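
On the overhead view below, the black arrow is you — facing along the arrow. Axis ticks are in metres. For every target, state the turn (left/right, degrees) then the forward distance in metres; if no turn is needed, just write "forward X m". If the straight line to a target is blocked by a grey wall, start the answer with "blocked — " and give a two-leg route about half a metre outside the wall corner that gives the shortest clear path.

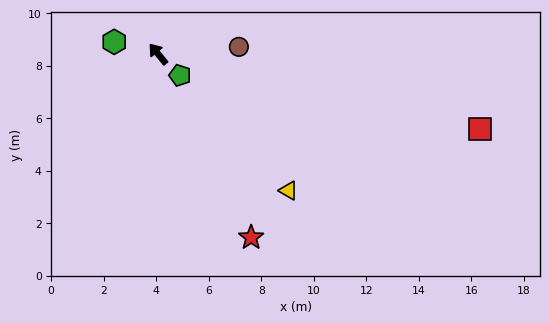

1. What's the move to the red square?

turn right 142°, forward 12.6 m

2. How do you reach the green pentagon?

turn right 174°, forward 1.2 m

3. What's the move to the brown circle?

turn right 124°, forward 3.1 m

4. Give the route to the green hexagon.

turn left 35°, forward 1.7 m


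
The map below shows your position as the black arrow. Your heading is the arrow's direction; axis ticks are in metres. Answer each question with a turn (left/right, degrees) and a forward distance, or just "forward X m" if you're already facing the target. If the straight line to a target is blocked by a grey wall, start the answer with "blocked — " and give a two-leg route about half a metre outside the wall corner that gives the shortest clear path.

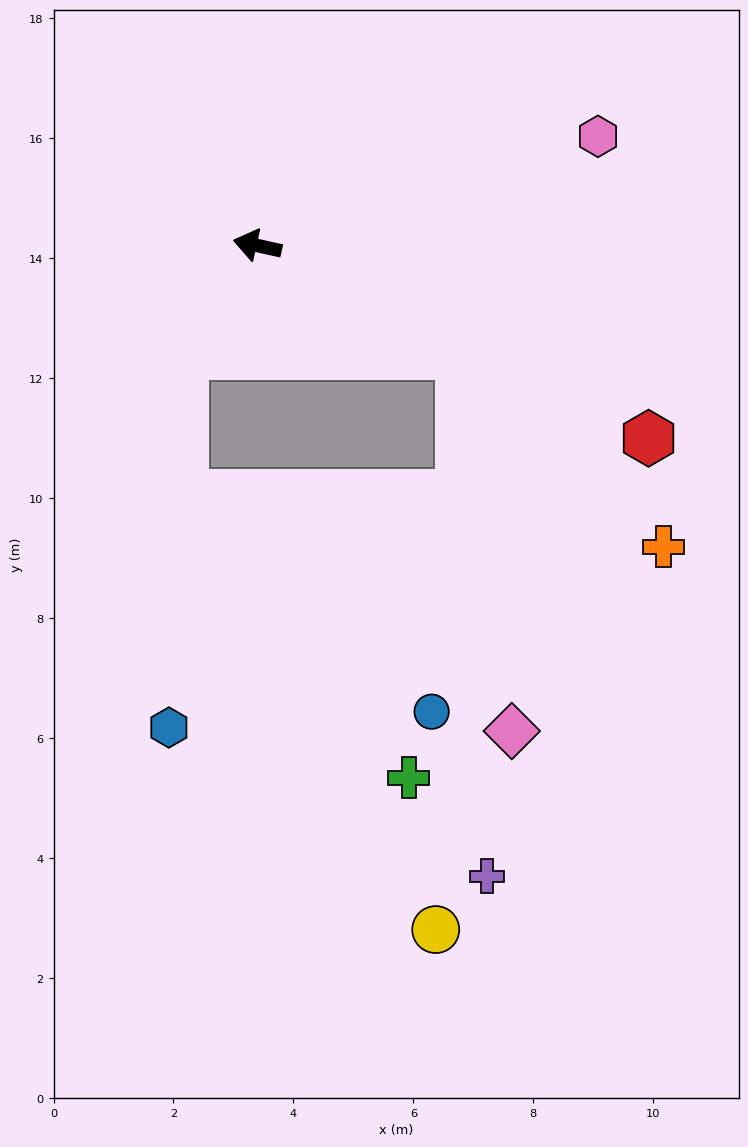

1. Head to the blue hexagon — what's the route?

blocked — turn left 68°, forward 2.2 m, then turn left 32°, forward 6.2 m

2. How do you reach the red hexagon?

turn left 166°, forward 7.3 m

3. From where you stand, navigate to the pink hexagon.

turn right 150°, forward 6.0 m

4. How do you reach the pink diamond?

blocked — turn left 164°, forward 3.8 m, then turn right 54°, forward 6.3 m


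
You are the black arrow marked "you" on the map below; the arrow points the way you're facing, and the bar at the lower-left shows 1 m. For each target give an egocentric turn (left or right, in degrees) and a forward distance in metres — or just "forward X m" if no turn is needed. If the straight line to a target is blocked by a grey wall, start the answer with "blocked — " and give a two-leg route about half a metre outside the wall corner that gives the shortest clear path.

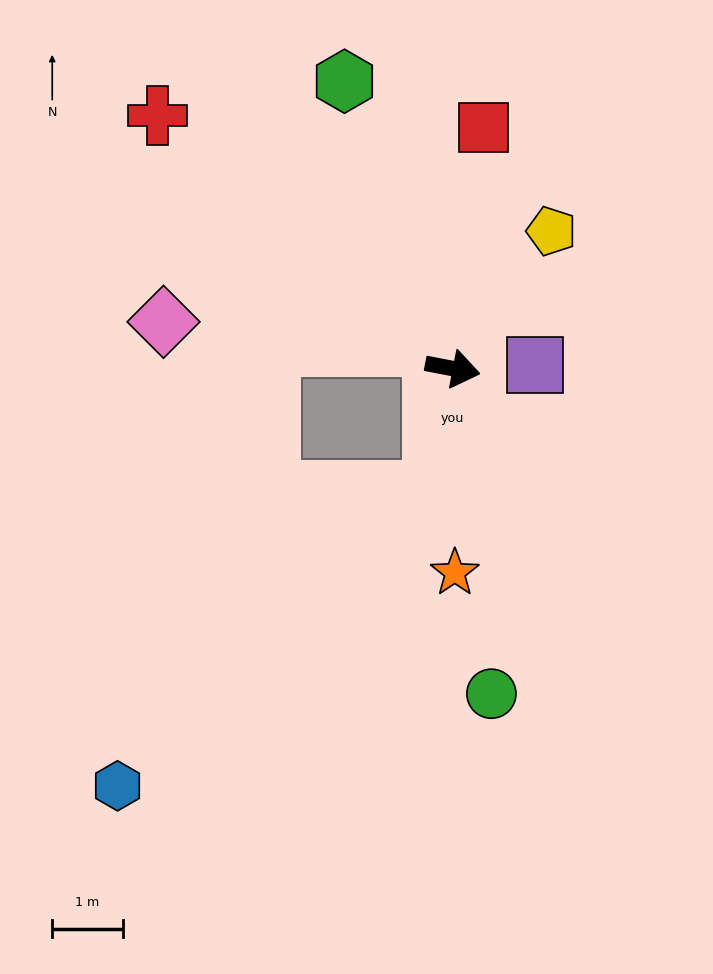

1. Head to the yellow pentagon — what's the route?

turn left 65°, forward 2.4 m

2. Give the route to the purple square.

turn left 13°, forward 1.2 m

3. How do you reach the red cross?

turn left 150°, forward 5.5 m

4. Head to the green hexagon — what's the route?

turn left 122°, forward 4.4 m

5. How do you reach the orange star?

turn right 79°, forward 2.9 m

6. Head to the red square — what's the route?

turn left 94°, forward 3.5 m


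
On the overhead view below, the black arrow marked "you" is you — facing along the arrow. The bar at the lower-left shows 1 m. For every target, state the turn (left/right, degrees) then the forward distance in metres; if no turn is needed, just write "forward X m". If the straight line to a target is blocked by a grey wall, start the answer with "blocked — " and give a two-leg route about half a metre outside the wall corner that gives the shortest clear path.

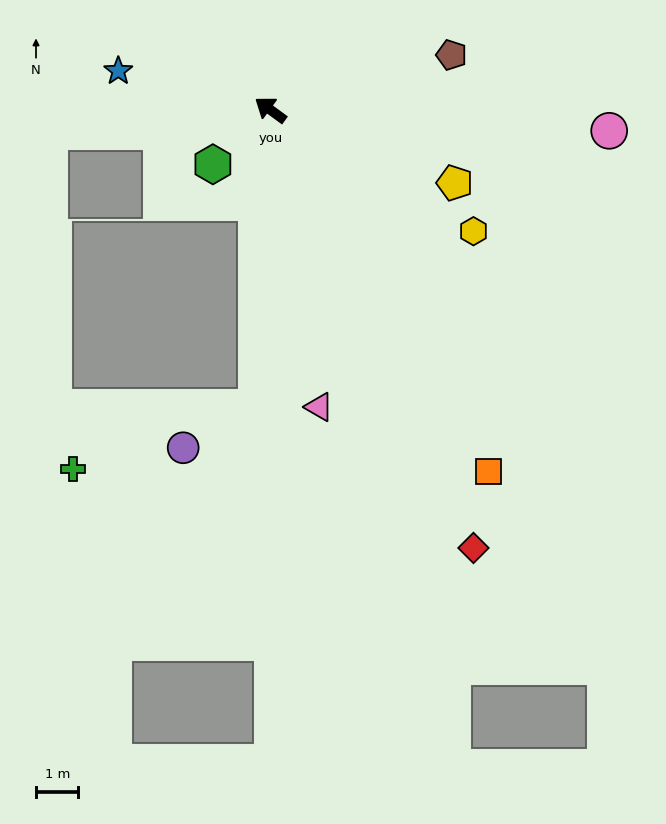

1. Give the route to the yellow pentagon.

turn right 165°, forward 4.7 m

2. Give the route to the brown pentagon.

turn right 127°, forward 4.5 m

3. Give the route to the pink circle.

turn right 147°, forward 8.0 m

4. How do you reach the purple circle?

blocked — turn left 123°, forward 7.0 m, then turn right 58°, forward 2.0 m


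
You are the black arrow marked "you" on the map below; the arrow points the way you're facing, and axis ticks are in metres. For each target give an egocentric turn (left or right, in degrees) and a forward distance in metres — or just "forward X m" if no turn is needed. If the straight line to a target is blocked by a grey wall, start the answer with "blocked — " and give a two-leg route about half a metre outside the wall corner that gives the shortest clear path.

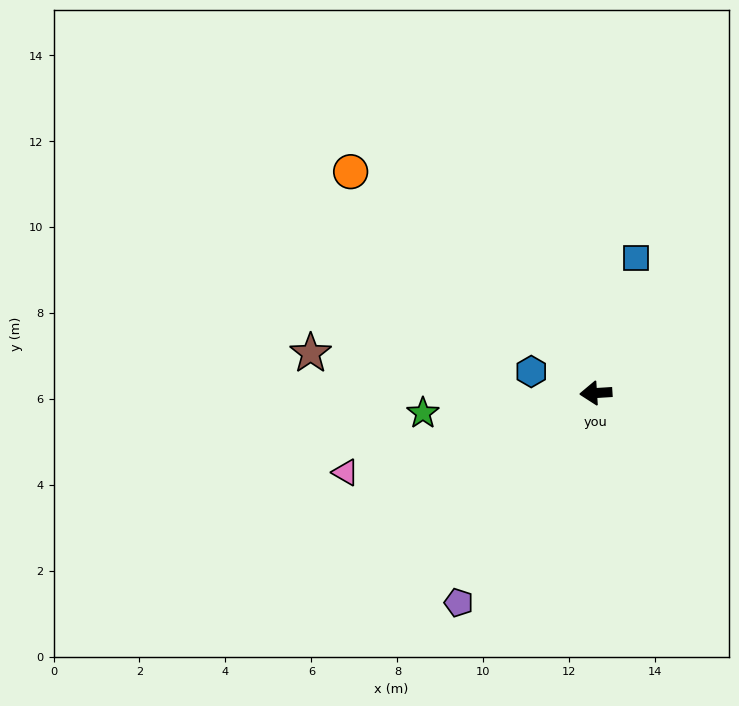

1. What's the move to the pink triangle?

turn left 14°, forward 6.1 m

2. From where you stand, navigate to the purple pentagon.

turn left 53°, forward 5.8 m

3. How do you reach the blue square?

turn right 110°, forward 3.3 m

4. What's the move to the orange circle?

turn right 46°, forward 7.7 m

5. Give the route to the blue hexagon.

turn right 22°, forward 1.6 m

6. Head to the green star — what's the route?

turn left 3°, forward 4.1 m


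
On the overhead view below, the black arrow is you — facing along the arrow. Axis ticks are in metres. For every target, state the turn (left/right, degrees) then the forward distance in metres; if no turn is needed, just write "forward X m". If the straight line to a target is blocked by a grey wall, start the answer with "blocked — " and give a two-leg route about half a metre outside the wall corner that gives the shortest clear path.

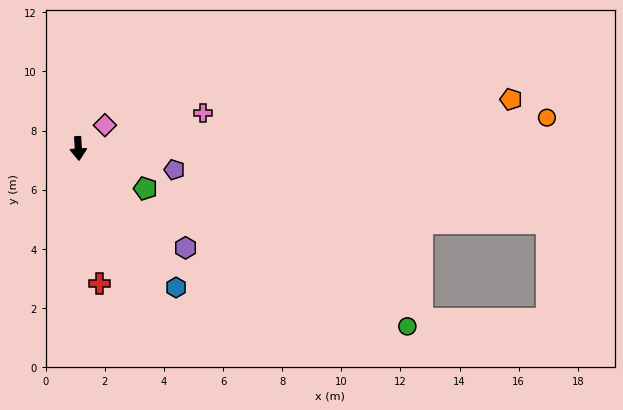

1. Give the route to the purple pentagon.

turn left 74°, forward 3.3 m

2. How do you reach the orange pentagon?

turn left 93°, forward 14.7 m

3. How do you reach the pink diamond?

turn left 128°, forward 1.2 m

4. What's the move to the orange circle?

turn left 90°, forward 15.9 m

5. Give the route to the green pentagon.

turn left 56°, forward 2.6 m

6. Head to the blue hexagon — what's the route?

turn left 32°, forward 5.7 m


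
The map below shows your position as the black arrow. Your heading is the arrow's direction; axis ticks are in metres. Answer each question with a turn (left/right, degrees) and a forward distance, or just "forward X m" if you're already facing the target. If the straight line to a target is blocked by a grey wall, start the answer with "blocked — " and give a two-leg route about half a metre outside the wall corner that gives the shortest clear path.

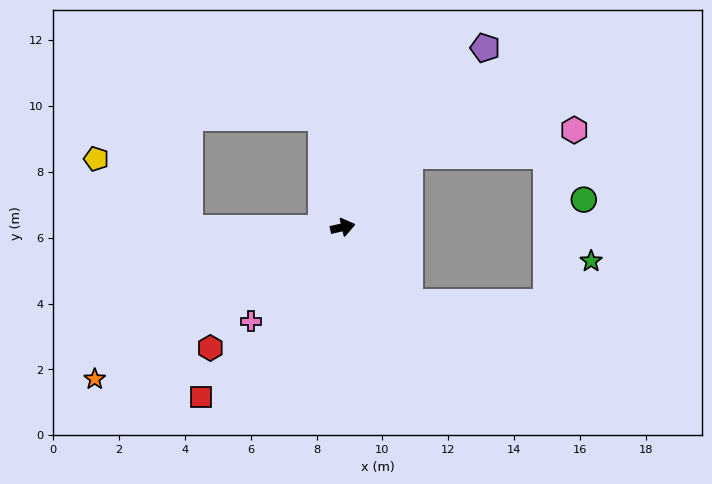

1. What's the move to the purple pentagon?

turn left 39°, forward 7.0 m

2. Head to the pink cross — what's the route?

turn right 147°, forward 4.0 m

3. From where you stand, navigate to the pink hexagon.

blocked — turn left 34°, forward 3.0 m, then turn right 38°, forward 5.1 m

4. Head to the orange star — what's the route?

turn right 161°, forward 8.8 m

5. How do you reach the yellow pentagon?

blocked — turn left 167°, forward 4.7 m, then turn right 37°, forward 3.5 m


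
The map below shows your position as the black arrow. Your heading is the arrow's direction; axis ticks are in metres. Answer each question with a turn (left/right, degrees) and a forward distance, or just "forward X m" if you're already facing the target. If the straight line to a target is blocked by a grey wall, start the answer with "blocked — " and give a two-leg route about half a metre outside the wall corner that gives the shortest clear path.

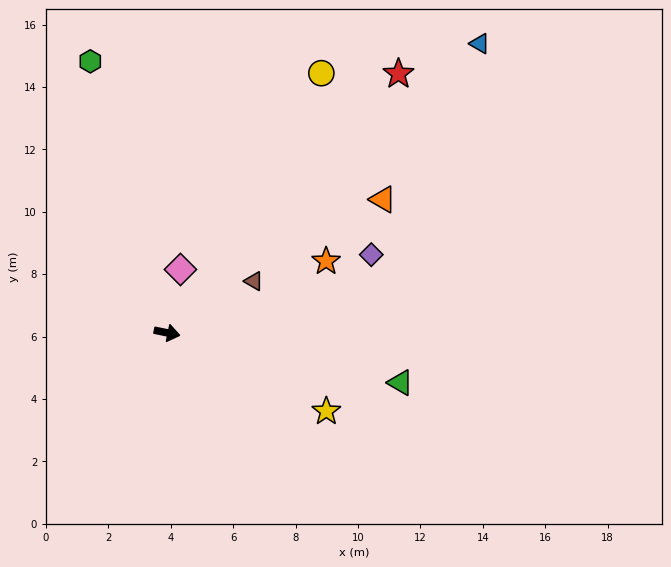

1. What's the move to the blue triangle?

turn left 54°, forward 13.7 m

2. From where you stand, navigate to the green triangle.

forward 7.6 m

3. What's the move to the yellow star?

turn right 15°, forward 5.7 m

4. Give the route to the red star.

turn left 60°, forward 11.1 m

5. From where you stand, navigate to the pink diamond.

turn left 90°, forward 2.1 m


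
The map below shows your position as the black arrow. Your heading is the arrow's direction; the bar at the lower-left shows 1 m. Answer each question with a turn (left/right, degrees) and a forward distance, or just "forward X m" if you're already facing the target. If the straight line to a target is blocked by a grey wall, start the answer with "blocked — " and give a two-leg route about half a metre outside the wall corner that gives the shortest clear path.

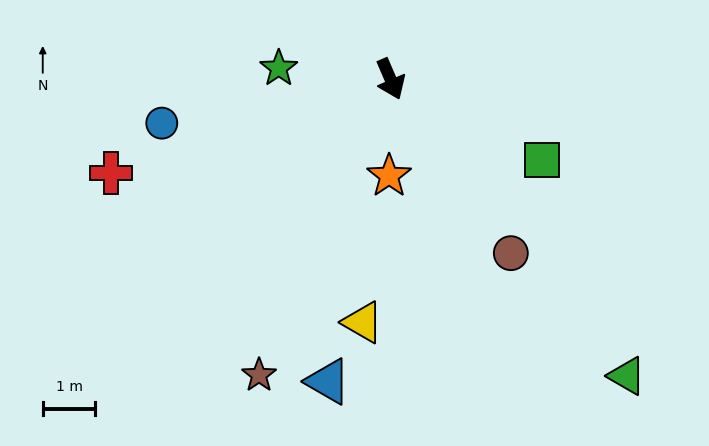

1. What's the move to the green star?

turn right 119°, forward 2.1 m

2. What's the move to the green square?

turn left 39°, forward 3.3 m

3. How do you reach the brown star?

turn right 47°, forward 6.2 m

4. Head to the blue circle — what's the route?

turn right 102°, forward 4.4 m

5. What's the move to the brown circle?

turn left 11°, forward 4.0 m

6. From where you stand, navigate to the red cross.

turn right 95°, forward 5.6 m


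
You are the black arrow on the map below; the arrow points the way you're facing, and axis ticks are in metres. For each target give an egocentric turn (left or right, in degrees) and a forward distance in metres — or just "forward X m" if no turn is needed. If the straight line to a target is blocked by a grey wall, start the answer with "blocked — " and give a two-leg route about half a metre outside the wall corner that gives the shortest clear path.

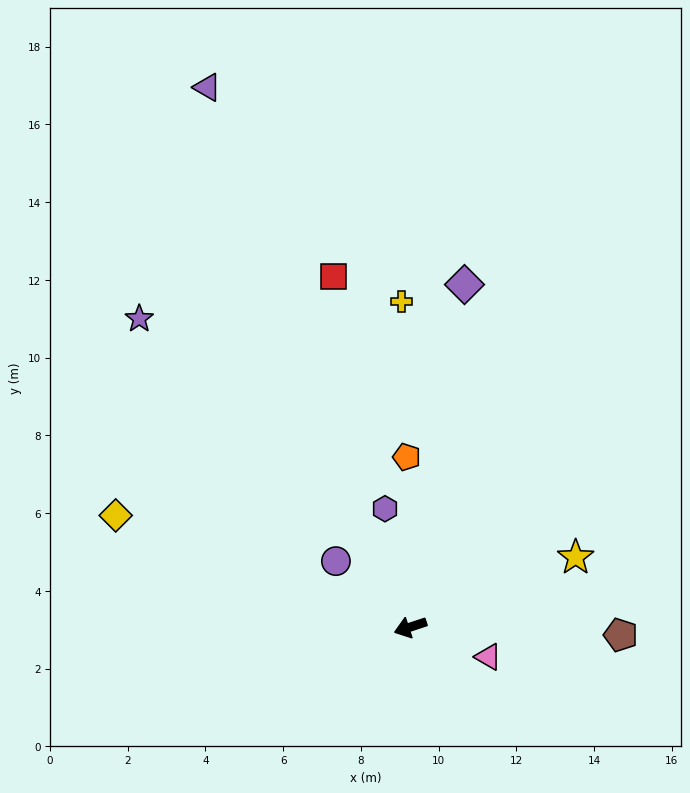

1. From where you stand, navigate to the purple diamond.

turn right 117°, forward 8.9 m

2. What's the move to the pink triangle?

turn left 141°, forward 2.1 m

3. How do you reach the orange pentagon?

turn right 107°, forward 4.4 m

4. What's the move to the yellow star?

turn right 175°, forward 4.6 m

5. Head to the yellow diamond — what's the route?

turn right 39°, forward 8.1 m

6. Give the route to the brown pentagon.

turn left 160°, forward 5.4 m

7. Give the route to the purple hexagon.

turn right 96°, forward 3.1 m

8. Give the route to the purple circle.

turn right 60°, forward 2.6 m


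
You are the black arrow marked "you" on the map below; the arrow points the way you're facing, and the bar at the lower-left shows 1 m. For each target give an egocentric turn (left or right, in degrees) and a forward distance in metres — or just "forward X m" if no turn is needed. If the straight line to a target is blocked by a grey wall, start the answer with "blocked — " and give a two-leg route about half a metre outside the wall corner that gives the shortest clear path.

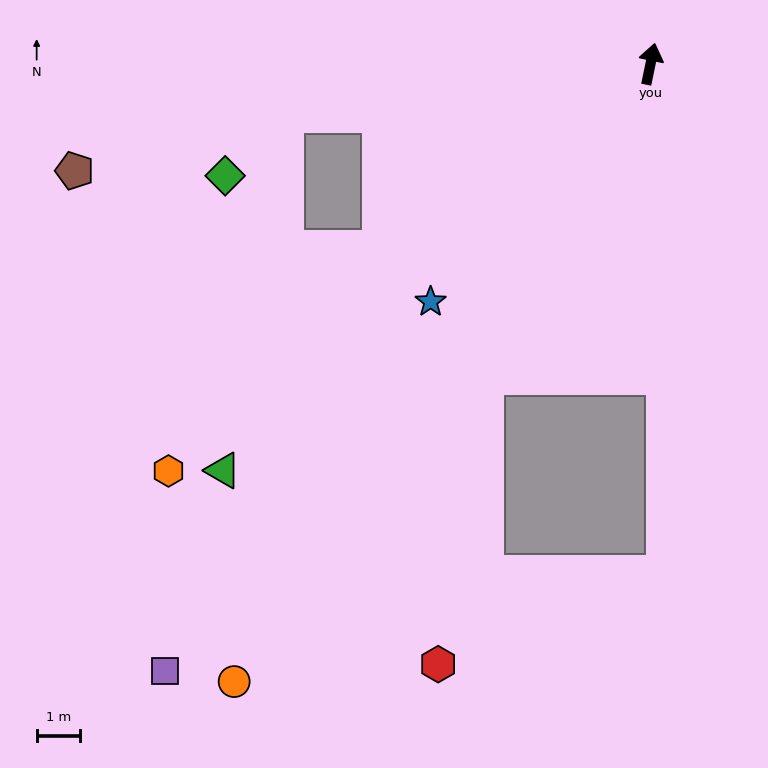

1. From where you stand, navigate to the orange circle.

turn left 158°, forward 17.0 m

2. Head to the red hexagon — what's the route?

blocked — turn left 164°, forward 8.1 m, then turn left 18°, forward 6.7 m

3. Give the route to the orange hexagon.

turn left 142°, forward 14.4 m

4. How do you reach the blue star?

turn left 149°, forward 7.4 m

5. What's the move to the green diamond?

blocked — turn left 110°, forward 8.4 m, then turn left 37°, forward 2.0 m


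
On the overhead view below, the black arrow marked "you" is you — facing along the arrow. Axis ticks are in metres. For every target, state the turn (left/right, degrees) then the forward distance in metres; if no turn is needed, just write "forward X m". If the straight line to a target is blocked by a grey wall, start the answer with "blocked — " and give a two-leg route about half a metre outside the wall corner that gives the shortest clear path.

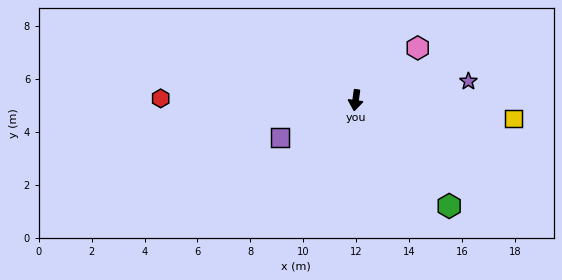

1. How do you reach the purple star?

turn left 107°, forward 4.3 m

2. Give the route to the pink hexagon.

turn left 138°, forward 3.1 m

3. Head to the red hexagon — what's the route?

turn right 83°, forward 7.4 m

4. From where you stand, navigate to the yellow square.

turn left 91°, forward 6.0 m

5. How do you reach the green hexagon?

turn left 49°, forward 5.3 m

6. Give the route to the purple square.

turn right 56°, forward 3.2 m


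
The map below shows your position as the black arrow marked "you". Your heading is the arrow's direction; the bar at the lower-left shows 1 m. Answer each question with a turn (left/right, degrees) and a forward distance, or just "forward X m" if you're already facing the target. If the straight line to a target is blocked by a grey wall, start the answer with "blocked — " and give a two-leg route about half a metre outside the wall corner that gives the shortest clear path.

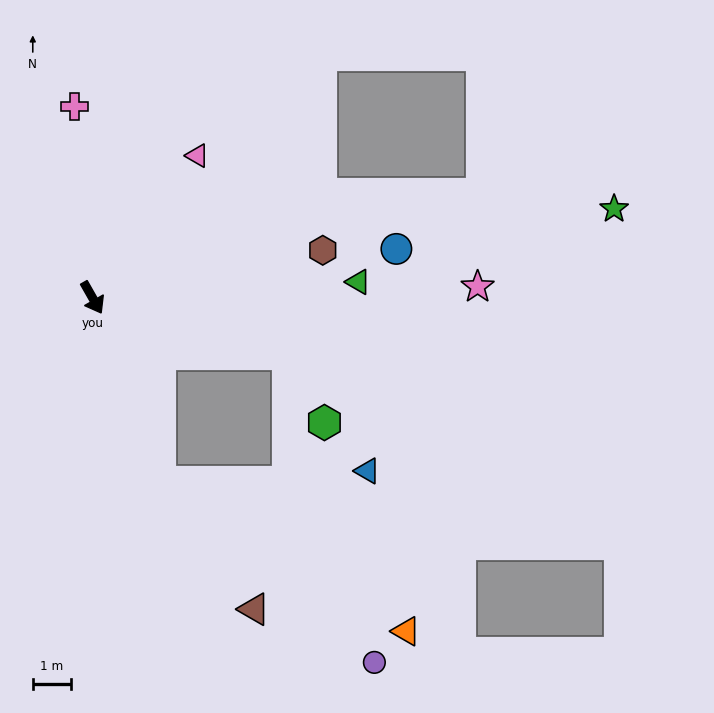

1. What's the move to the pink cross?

turn left 156°, forward 5.0 m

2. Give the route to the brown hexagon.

turn left 72°, forward 6.1 m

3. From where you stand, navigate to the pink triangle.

turn left 114°, forward 4.6 m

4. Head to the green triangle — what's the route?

turn left 64°, forward 6.9 m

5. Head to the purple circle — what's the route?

blocked — turn right 10°, forward 5.1 m, then turn left 30°, forward 7.2 m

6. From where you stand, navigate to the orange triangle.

blocked — turn right 10°, forward 5.1 m, then turn left 39°, forward 7.4 m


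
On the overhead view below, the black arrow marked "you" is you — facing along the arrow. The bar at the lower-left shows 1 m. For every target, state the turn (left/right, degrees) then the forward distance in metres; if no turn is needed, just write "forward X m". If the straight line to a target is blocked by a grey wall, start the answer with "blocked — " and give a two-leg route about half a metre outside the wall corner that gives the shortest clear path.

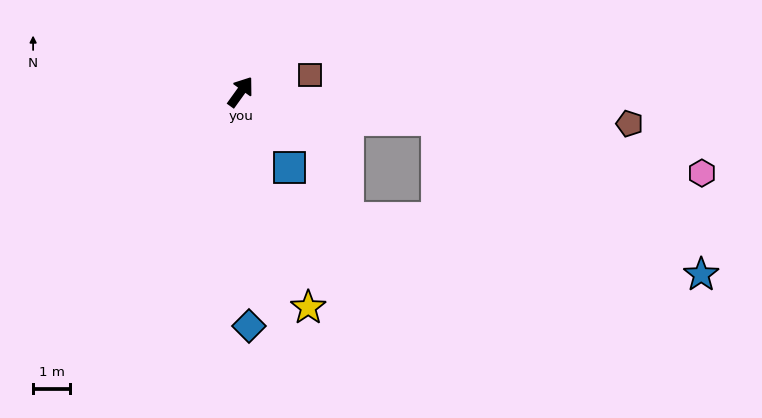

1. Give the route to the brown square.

turn right 41°, forward 1.9 m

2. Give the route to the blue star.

blocked — turn right 62°, forward 5.3 m, then turn right 23°, forward 8.2 m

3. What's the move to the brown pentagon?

turn right 59°, forward 10.5 m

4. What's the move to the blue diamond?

turn right 142°, forward 6.3 m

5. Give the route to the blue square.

turn right 111°, forward 2.4 m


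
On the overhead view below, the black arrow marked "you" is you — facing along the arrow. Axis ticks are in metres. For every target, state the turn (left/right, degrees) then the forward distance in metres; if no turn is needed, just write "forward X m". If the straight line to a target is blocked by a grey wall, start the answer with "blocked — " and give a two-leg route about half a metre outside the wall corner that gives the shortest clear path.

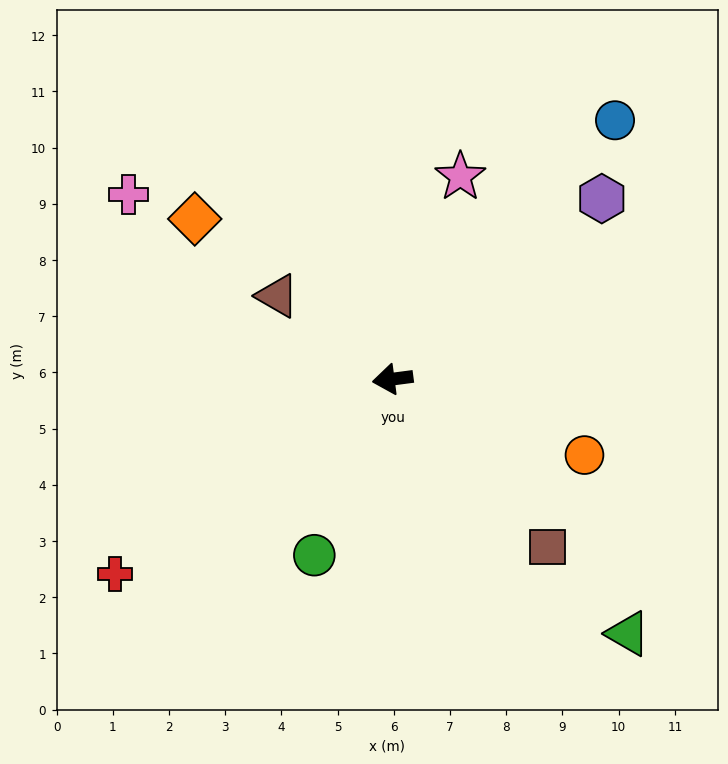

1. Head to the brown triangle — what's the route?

turn right 43°, forward 2.5 m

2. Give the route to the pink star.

turn right 116°, forward 3.8 m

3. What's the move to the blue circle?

turn right 138°, forward 6.1 m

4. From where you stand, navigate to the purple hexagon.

turn right 147°, forward 4.9 m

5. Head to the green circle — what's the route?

turn left 59°, forward 3.4 m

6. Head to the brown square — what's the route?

turn left 125°, forward 4.1 m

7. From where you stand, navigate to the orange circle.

turn left 151°, forward 3.7 m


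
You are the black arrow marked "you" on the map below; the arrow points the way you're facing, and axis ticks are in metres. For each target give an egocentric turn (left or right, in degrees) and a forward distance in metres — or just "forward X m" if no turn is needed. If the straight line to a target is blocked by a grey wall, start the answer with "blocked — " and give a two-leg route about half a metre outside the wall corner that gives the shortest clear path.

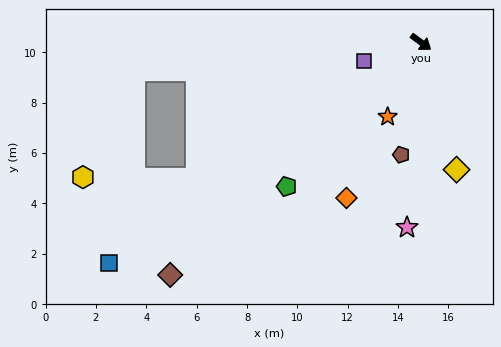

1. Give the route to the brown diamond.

turn right 101°, forward 13.6 m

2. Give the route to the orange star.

turn right 78°, forward 3.2 m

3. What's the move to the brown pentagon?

turn right 64°, forward 4.5 m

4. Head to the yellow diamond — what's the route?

turn right 38°, forward 5.2 m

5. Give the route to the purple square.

turn right 126°, forward 2.4 m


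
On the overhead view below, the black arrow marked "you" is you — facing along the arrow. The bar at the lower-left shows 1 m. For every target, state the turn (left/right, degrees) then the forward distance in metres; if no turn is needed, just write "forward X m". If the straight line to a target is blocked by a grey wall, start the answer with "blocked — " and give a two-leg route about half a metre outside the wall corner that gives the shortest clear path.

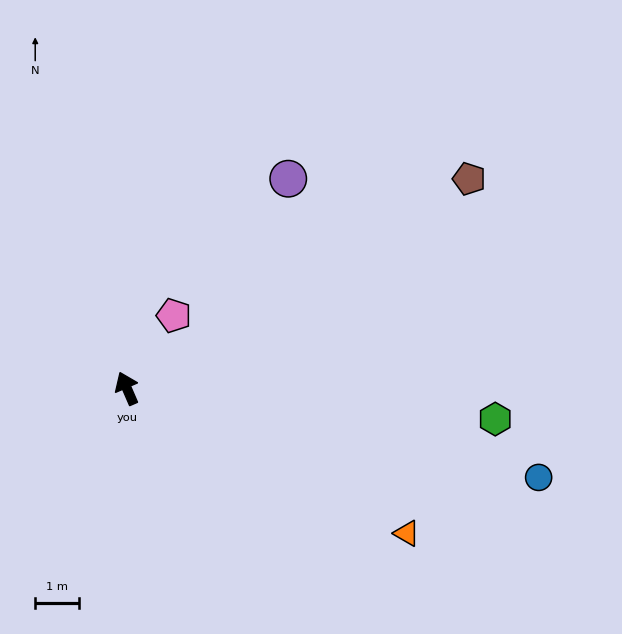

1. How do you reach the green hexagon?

turn right 118°, forward 8.5 m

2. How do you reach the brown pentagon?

turn right 82°, forward 9.2 m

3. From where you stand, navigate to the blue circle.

turn right 126°, forward 9.7 m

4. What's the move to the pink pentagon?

turn right 56°, forward 2.0 m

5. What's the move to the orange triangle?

turn right 141°, forward 7.3 m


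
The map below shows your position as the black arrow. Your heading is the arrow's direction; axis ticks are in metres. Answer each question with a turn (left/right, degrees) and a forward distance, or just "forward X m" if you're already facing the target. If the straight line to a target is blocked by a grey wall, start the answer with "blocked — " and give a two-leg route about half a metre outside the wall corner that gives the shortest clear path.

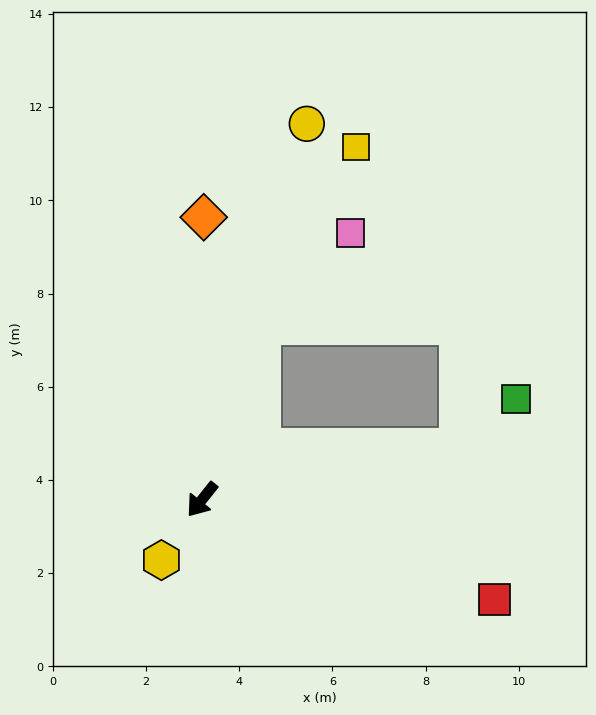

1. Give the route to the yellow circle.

turn right 157°, forward 8.4 m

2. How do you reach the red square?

turn left 110°, forward 6.6 m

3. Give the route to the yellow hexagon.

turn left 5°, forward 1.6 m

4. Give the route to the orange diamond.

turn right 142°, forward 6.1 m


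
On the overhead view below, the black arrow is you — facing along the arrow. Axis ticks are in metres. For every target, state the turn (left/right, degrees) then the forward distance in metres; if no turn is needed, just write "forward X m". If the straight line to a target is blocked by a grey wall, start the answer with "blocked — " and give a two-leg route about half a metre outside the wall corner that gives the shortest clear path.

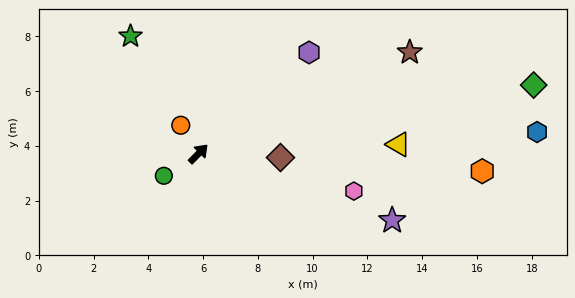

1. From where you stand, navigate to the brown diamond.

turn right 48°, forward 3.0 m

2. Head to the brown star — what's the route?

turn right 20°, forward 8.6 m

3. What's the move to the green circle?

turn left 167°, forward 1.5 m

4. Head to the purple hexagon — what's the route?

turn right 3°, forward 5.5 m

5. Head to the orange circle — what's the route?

turn left 77°, forward 1.2 m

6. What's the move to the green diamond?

turn right 34°, forward 12.5 m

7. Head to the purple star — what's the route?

turn right 64°, forward 7.5 m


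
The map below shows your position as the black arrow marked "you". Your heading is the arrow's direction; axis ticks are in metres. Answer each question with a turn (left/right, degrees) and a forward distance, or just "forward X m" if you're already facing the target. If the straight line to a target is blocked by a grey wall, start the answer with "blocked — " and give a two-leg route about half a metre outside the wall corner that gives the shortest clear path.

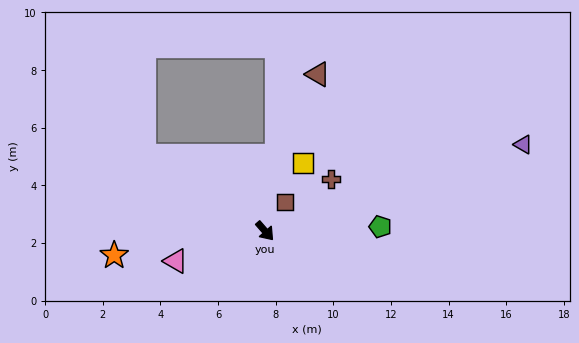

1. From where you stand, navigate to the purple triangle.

turn left 67°, forward 9.4 m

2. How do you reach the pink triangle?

turn right 113°, forward 3.3 m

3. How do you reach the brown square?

turn left 104°, forward 1.2 m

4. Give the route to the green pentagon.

turn left 51°, forward 4.0 m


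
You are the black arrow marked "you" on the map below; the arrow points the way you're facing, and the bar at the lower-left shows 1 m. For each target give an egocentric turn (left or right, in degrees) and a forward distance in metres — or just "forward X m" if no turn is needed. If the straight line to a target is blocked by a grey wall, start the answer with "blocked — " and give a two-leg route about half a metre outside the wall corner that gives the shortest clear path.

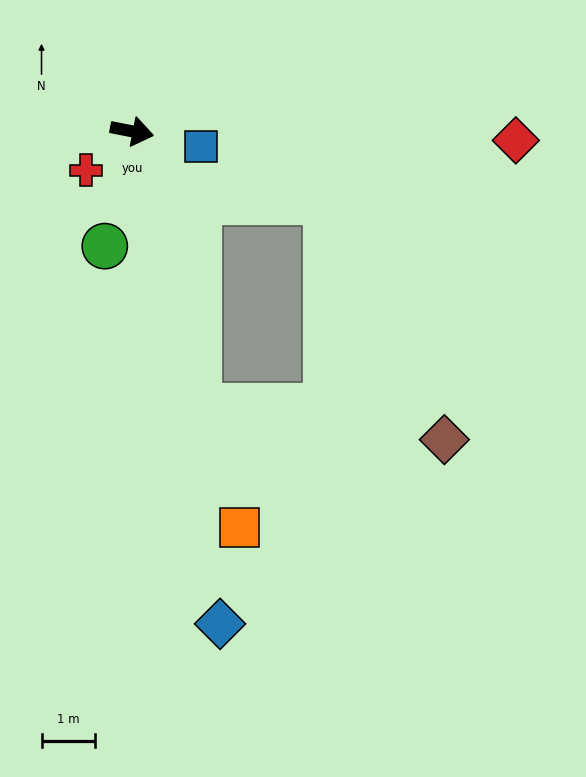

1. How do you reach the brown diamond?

blocked — turn right 65°, forward 5.3 m, then turn left 68°, forward 4.6 m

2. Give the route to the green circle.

turn right 92°, forward 2.2 m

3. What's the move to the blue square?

forward 1.3 m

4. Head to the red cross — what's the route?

turn right 129°, forward 1.1 m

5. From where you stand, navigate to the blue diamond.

turn right 69°, forward 9.3 m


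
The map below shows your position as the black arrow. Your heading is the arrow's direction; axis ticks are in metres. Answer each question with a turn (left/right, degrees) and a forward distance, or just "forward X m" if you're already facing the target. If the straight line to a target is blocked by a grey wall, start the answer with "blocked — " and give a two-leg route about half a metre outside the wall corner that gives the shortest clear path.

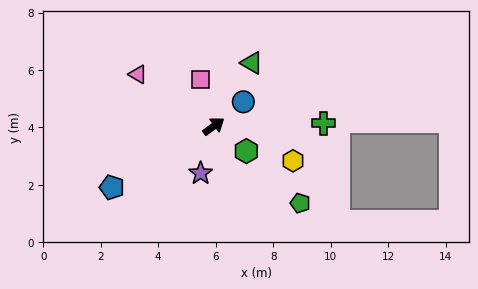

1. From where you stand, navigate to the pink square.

turn left 69°, forward 1.7 m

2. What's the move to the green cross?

turn right 35°, forward 3.8 m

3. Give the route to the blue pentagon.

turn left 175°, forward 4.1 m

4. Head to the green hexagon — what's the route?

turn right 74°, forward 1.4 m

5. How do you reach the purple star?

turn right 142°, forward 1.7 m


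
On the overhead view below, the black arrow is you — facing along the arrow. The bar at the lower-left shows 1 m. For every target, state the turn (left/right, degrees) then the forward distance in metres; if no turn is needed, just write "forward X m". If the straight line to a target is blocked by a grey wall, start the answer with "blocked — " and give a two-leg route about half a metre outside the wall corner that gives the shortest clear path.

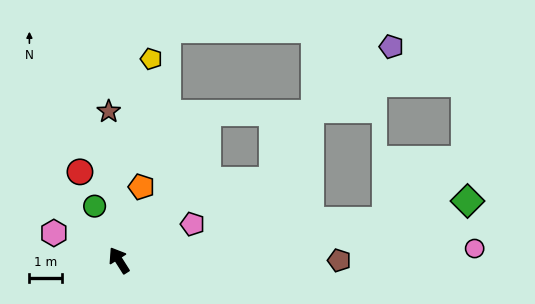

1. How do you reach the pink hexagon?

turn left 35°, forward 2.1 m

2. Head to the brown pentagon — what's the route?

turn right 122°, forward 6.7 m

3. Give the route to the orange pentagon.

turn right 49°, forward 2.3 m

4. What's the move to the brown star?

turn right 28°, forward 4.5 m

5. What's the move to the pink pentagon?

turn right 96°, forward 2.5 m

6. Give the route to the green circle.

turn right 8°, forward 1.8 m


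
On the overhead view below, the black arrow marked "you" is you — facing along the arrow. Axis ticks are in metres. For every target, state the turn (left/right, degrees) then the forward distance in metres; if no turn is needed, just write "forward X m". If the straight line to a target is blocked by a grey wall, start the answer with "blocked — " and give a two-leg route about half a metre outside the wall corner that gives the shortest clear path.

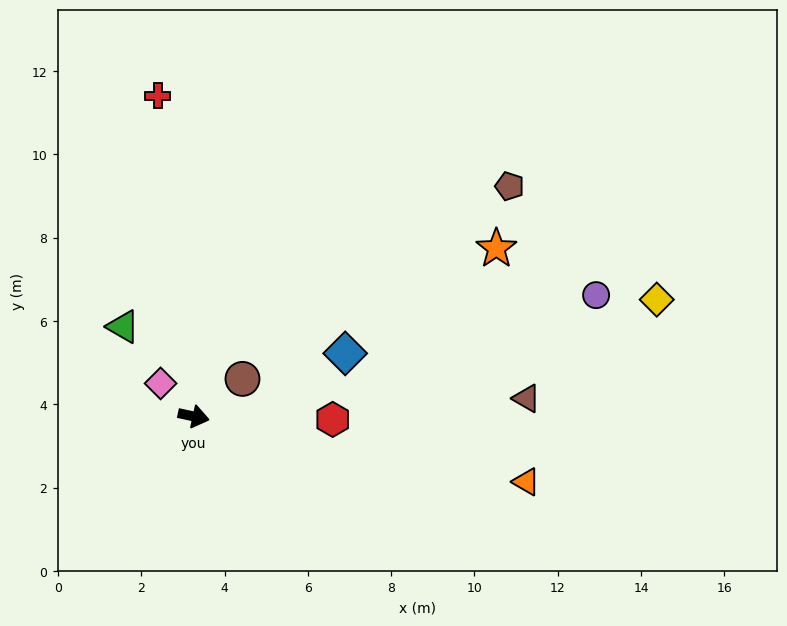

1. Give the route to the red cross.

turn left 109°, forward 7.7 m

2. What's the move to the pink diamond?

turn left 147°, forward 1.1 m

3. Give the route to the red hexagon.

turn left 11°, forward 3.3 m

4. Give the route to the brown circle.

turn left 50°, forward 1.5 m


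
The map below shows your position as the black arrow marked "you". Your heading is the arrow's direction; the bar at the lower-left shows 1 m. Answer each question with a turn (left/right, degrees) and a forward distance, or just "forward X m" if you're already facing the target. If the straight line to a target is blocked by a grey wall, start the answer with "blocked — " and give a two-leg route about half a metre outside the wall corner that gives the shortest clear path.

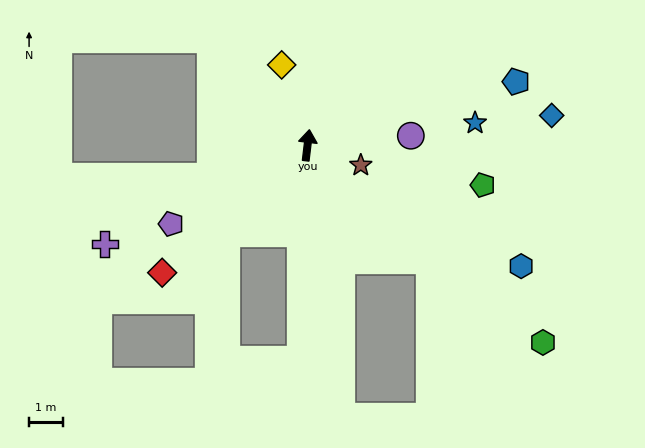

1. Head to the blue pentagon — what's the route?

turn right 66°, forward 6.5 m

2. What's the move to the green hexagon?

turn right 123°, forward 9.1 m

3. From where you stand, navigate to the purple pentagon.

turn left 127°, forward 4.7 m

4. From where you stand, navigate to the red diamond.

turn left 138°, forward 5.7 m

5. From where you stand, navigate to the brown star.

turn right 104°, forward 1.7 m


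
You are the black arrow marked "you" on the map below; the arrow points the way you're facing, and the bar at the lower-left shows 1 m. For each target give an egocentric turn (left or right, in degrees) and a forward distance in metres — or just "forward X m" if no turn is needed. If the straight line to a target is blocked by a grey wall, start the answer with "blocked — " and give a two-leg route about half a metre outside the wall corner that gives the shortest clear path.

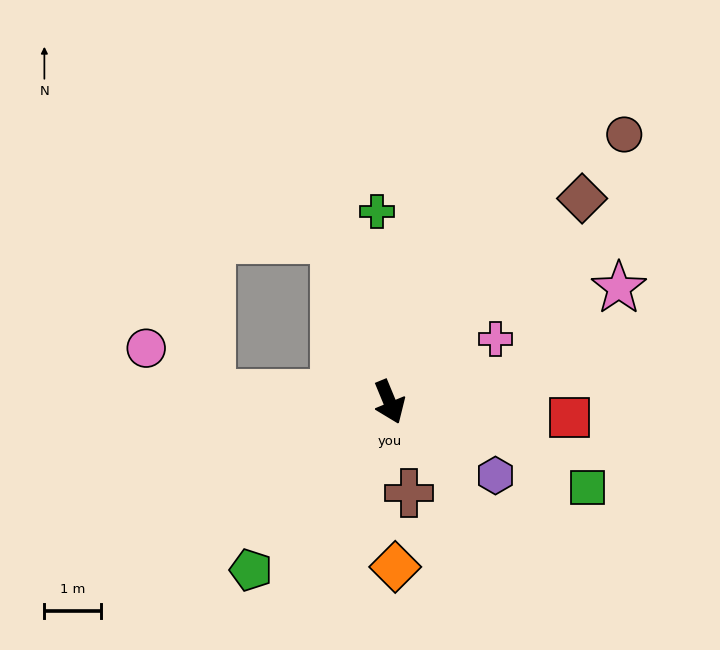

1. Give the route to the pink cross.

turn left 98°, forward 2.2 m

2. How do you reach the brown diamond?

turn left 114°, forward 5.0 m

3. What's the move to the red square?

turn left 62°, forward 3.2 m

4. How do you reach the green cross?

turn left 161°, forward 3.4 m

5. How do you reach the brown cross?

turn right 10°, forward 1.6 m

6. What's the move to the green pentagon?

turn right 62°, forward 3.9 m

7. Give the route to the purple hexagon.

turn left 33°, forward 2.3 m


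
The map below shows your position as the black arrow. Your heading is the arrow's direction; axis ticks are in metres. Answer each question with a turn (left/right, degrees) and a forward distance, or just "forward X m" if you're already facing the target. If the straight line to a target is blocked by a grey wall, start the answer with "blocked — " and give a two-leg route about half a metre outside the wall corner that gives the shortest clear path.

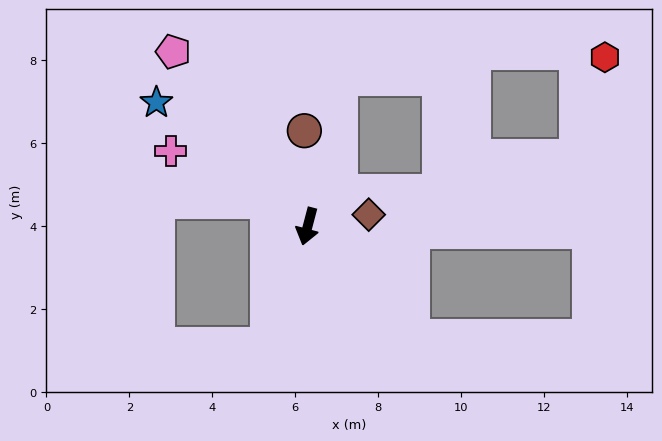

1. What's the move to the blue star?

turn right 115°, forward 4.7 m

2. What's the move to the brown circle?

turn right 163°, forward 2.3 m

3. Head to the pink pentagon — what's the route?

turn right 128°, forward 5.3 m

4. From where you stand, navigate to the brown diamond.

turn left 116°, forward 1.5 m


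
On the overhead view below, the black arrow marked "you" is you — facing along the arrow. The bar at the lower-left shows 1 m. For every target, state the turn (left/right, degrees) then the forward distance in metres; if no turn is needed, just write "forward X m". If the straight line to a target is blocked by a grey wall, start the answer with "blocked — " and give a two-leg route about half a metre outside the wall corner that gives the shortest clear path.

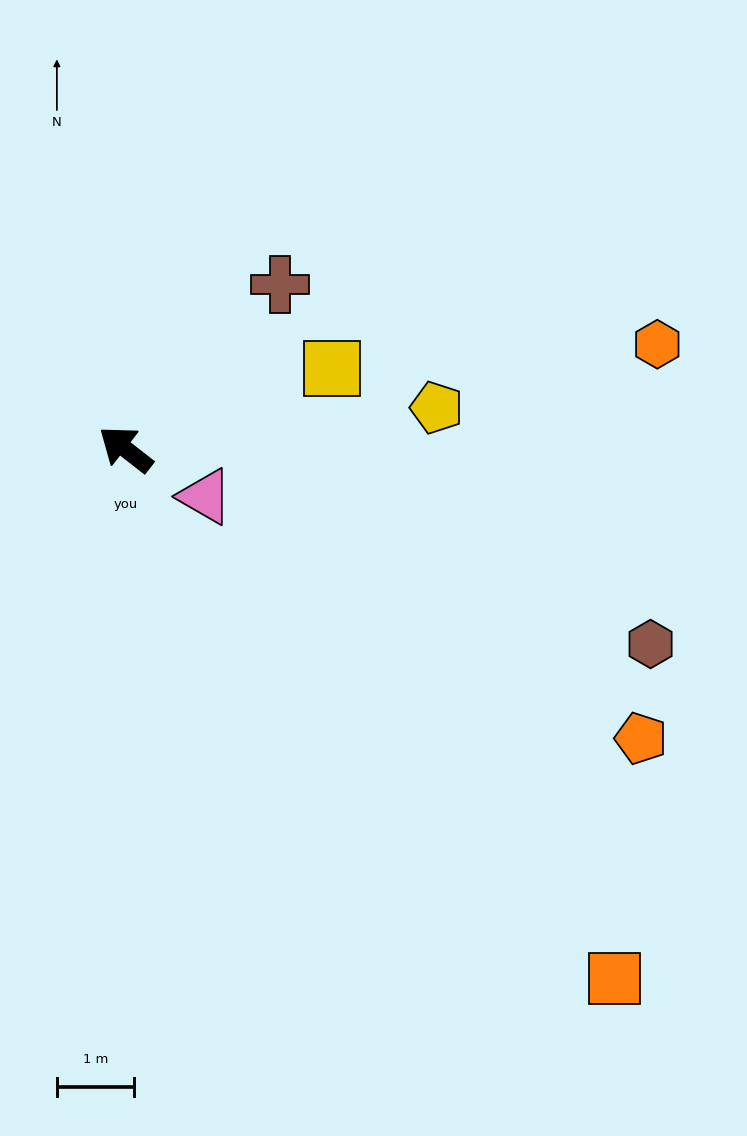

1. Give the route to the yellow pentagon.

turn right 134°, forward 4.1 m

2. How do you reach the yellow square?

turn right 121°, forward 2.9 m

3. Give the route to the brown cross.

turn right 95°, forward 2.9 m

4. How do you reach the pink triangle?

turn right 173°, forward 1.2 m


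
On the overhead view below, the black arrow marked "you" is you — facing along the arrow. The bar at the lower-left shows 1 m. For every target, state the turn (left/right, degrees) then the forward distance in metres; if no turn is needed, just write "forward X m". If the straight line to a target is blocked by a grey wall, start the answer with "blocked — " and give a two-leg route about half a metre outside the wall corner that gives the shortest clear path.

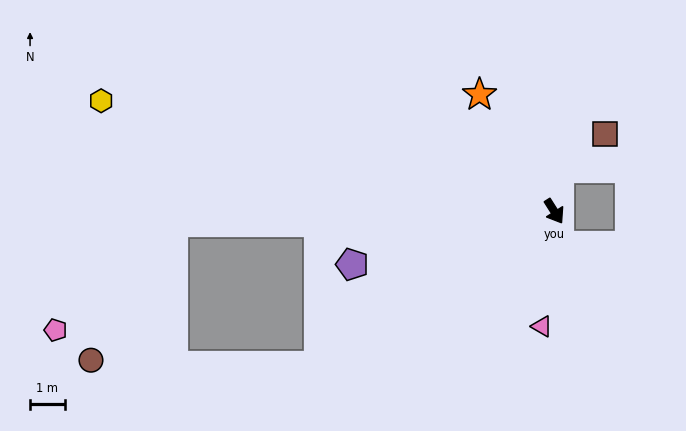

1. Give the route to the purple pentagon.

turn right 108°, forward 6.0 m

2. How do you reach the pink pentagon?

blocked — turn right 121°, forward 11.0 m, then turn left 41°, forward 4.6 m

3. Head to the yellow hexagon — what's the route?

turn right 136°, forward 13.4 m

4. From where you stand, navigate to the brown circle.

blocked — turn right 121°, forward 11.0 m, then turn left 58°, forward 4.6 m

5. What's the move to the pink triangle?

turn right 39°, forward 3.3 m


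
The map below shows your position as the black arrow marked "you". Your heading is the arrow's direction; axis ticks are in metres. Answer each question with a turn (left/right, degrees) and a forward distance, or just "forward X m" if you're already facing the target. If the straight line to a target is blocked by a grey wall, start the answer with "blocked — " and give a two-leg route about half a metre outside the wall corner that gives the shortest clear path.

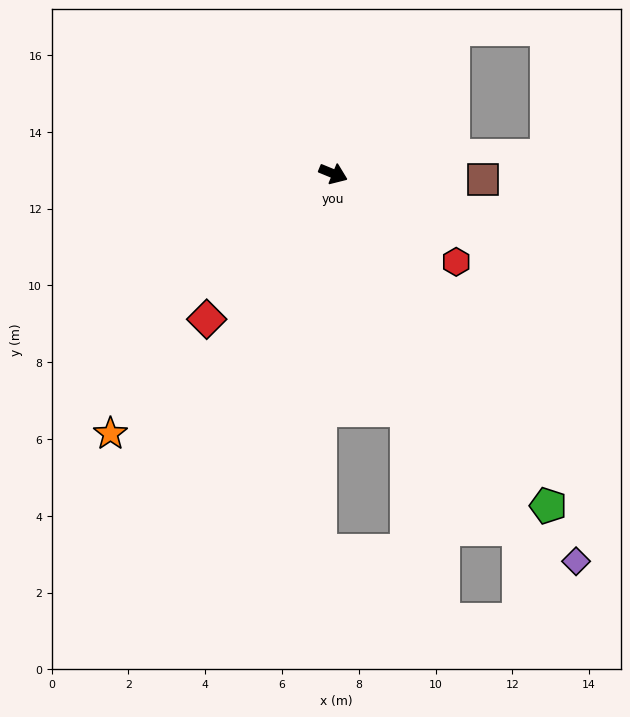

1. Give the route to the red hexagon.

turn right 13°, forward 3.9 m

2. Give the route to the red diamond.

turn right 109°, forward 5.0 m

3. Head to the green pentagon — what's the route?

turn right 35°, forward 10.3 m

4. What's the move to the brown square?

turn left 20°, forward 3.9 m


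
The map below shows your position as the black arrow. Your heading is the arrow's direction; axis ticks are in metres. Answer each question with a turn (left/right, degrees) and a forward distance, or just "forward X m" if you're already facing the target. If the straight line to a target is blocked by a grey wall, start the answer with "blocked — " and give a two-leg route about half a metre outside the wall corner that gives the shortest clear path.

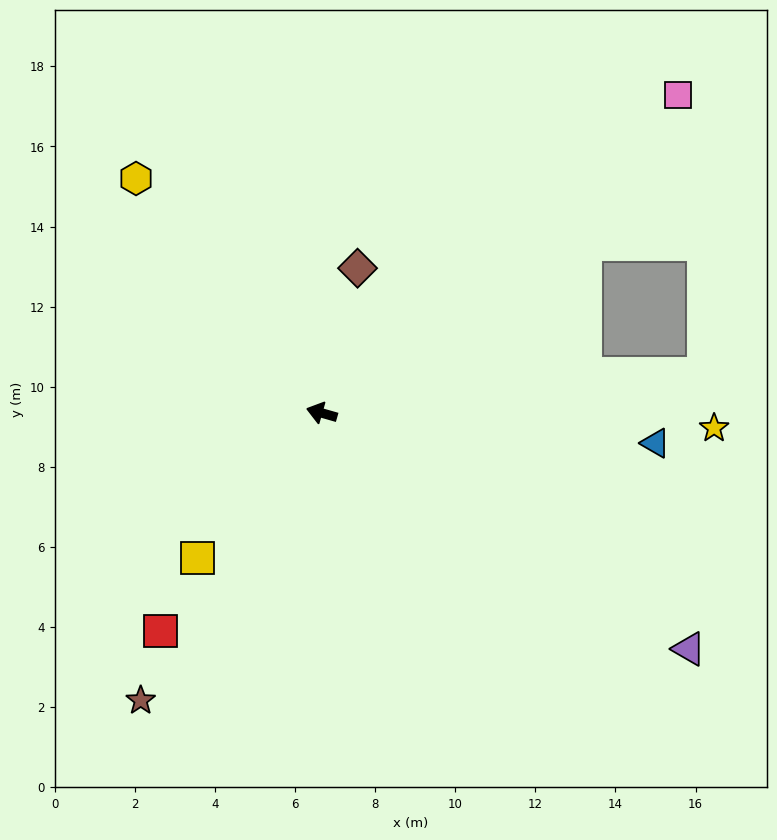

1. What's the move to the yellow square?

turn left 65°, forward 4.8 m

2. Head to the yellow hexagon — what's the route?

turn right 36°, forward 7.5 m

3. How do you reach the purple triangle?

turn left 163°, forward 10.9 m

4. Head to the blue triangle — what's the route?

turn right 169°, forward 8.4 m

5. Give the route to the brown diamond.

turn right 88°, forward 3.7 m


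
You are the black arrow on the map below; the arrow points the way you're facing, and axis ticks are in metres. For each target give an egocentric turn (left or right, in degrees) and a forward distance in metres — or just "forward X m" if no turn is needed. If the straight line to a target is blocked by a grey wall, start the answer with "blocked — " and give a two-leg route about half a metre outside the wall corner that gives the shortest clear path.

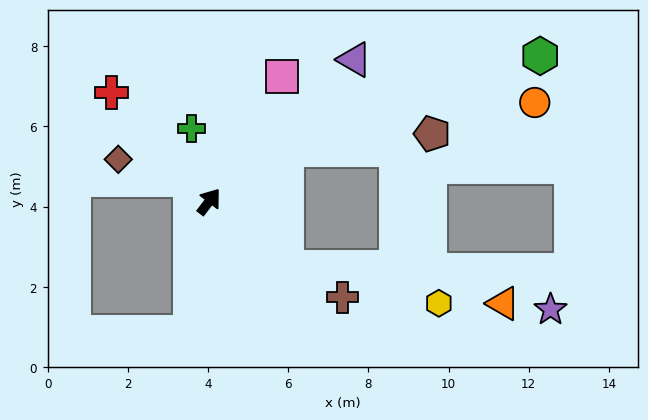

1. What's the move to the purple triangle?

turn right 8°, forward 5.1 m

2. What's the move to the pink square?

turn left 7°, forward 3.6 m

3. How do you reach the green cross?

turn left 51°, forward 1.9 m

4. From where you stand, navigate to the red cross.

turn left 79°, forward 3.6 m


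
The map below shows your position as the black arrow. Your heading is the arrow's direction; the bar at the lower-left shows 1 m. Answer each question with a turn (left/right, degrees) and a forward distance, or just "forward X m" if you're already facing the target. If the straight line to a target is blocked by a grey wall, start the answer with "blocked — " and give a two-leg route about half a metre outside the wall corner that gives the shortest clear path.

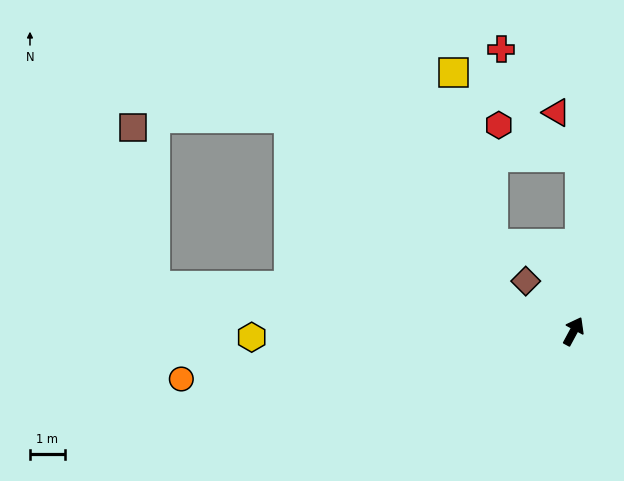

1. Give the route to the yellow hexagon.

turn left 119°, forward 9.3 m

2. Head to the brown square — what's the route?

blocked — turn left 112°, forward 12.2 m, then turn right 76°, forward 4.6 m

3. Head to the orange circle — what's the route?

turn left 125°, forward 11.4 m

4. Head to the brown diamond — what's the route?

turn left 72°, forward 2.0 m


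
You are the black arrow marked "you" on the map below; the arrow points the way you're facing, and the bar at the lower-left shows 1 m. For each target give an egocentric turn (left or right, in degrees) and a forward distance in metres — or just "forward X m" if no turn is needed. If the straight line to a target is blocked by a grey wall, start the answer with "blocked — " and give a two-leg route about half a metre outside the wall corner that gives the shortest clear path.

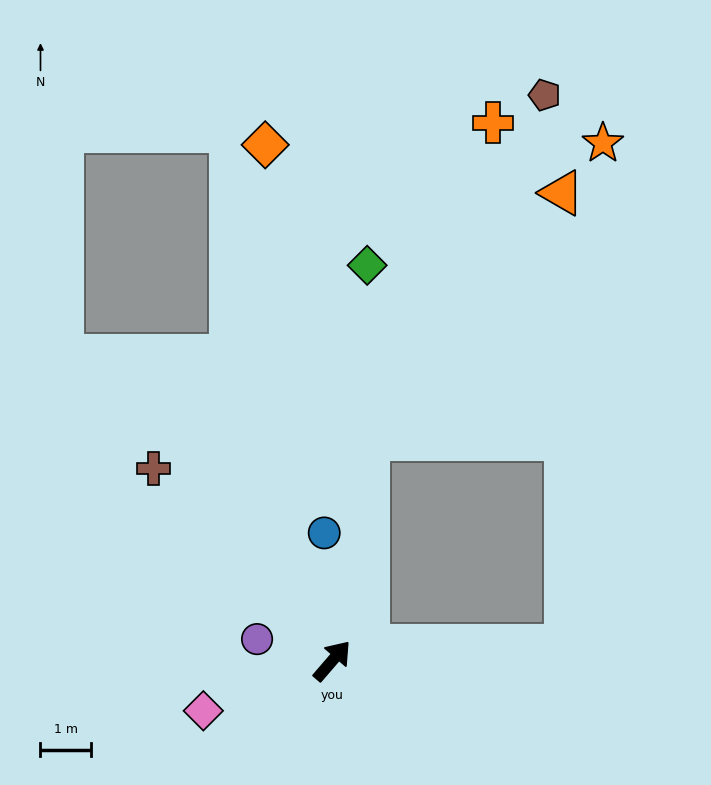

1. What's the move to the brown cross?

turn left 84°, forward 5.2 m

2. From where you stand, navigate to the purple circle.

turn left 115°, forward 1.5 m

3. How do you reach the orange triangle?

blocked — turn left 32°, forward 4.4 m, then turn right 29°, forward 6.2 m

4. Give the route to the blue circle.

turn left 44°, forward 2.5 m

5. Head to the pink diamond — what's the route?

turn left 152°, forward 2.7 m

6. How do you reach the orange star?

blocked — turn right 46°, forward 4.6 m, then turn left 83°, forward 9.9 m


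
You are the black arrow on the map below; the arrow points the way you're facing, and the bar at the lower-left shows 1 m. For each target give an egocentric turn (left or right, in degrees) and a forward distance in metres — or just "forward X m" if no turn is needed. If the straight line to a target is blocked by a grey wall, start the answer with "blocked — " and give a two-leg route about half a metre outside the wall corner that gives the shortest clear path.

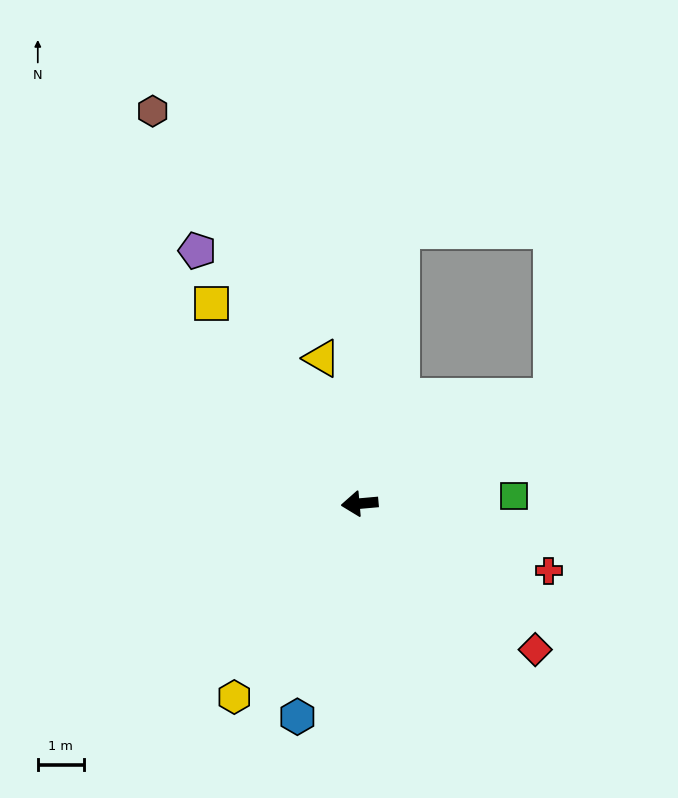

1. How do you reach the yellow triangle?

turn right 80°, forward 3.3 m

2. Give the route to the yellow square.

turn right 59°, forward 5.4 m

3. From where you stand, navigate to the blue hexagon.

turn left 69°, forward 4.8 m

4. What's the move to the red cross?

turn left 155°, forward 4.4 m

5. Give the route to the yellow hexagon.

turn left 52°, forward 5.0 m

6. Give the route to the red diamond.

turn left 135°, forward 5.0 m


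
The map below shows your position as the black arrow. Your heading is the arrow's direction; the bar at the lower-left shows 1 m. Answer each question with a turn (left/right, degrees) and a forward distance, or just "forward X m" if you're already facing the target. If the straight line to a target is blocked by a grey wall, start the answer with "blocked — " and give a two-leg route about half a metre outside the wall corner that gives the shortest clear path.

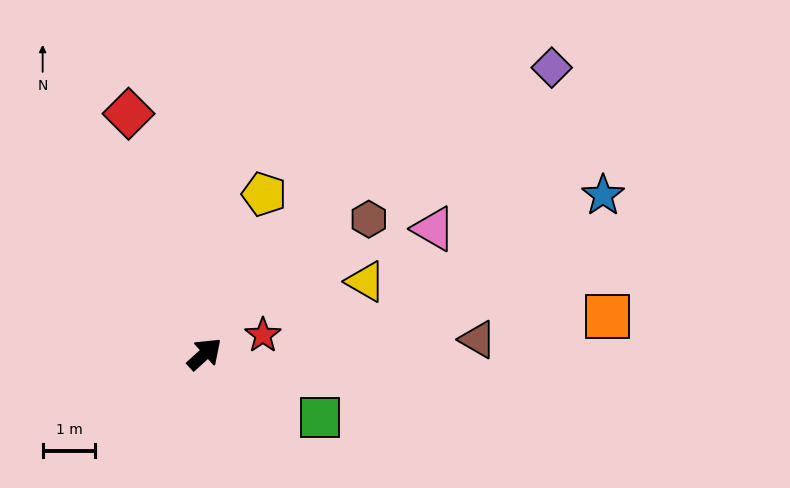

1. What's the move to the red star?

turn right 25°, forward 1.2 m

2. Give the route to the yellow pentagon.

turn left 27°, forward 3.2 m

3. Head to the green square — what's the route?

turn right 71°, forward 2.5 m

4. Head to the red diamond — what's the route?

turn left 65°, forward 4.8 m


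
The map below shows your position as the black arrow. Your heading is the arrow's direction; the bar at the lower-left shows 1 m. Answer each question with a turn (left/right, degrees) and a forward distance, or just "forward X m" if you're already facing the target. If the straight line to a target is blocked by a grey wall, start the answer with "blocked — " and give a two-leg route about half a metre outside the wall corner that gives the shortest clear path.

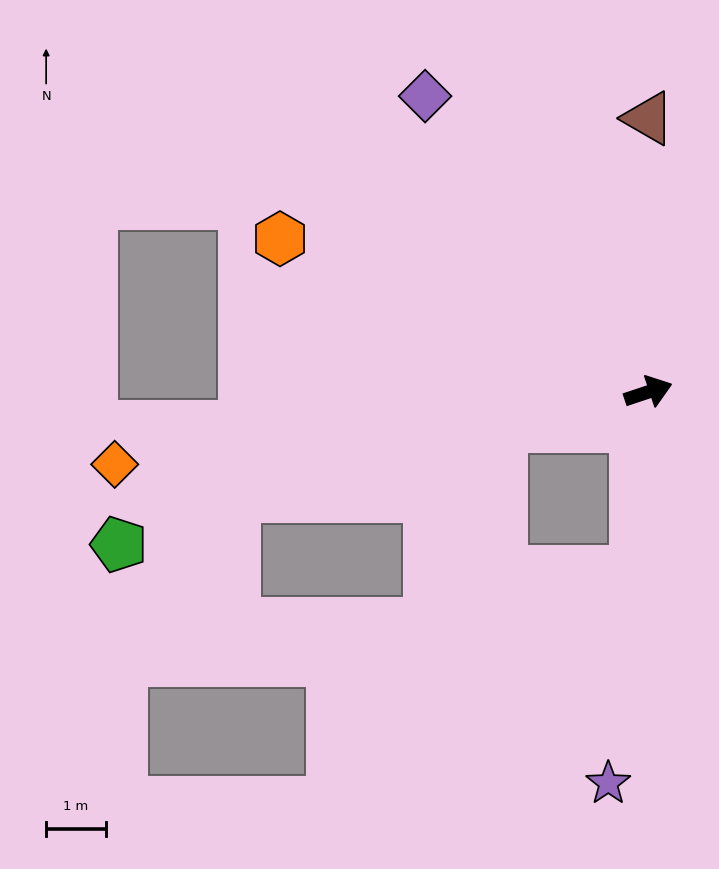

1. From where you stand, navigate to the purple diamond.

turn left 109°, forward 6.2 m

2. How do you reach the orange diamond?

turn left 169°, forward 9.0 m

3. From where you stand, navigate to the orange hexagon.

turn left 139°, forward 6.7 m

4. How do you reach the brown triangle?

turn left 72°, forward 4.6 m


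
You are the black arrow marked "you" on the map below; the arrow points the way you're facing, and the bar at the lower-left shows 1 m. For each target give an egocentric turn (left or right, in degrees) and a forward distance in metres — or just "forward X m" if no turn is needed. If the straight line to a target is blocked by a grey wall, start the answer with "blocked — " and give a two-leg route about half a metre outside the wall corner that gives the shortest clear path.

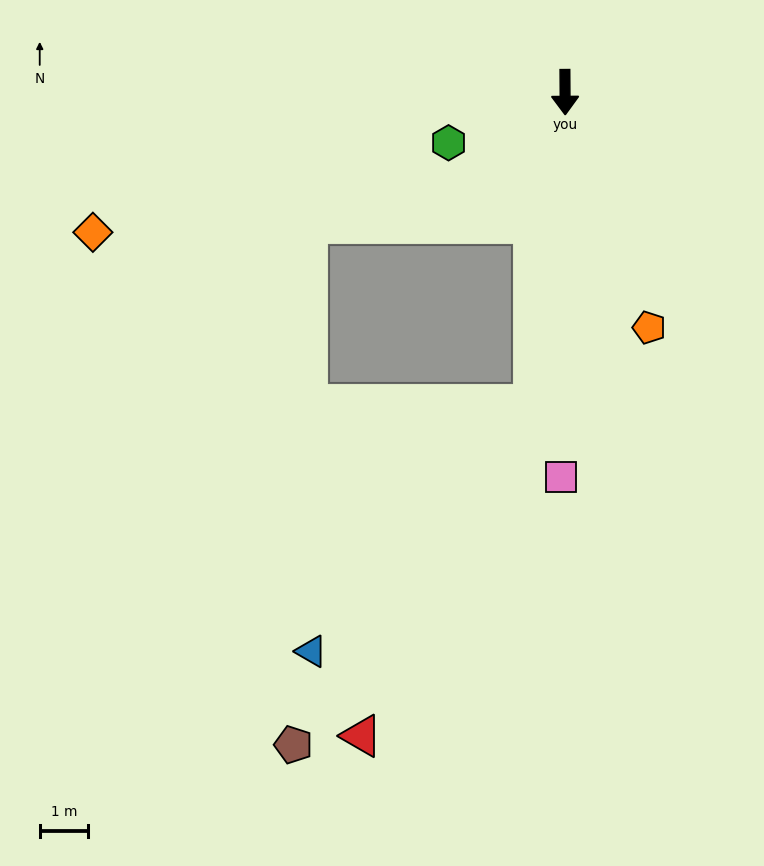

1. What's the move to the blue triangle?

blocked — turn right 6°, forward 6.5 m, then turn right 36°, forward 6.9 m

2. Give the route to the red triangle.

blocked — turn right 6°, forward 6.5 m, then turn right 22°, forward 7.8 m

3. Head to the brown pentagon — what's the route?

blocked — turn right 6°, forward 6.5 m, then turn right 30°, forward 8.7 m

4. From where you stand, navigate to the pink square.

forward 8.0 m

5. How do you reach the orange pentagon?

turn left 19°, forward 5.2 m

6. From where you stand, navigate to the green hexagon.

turn right 67°, forward 2.6 m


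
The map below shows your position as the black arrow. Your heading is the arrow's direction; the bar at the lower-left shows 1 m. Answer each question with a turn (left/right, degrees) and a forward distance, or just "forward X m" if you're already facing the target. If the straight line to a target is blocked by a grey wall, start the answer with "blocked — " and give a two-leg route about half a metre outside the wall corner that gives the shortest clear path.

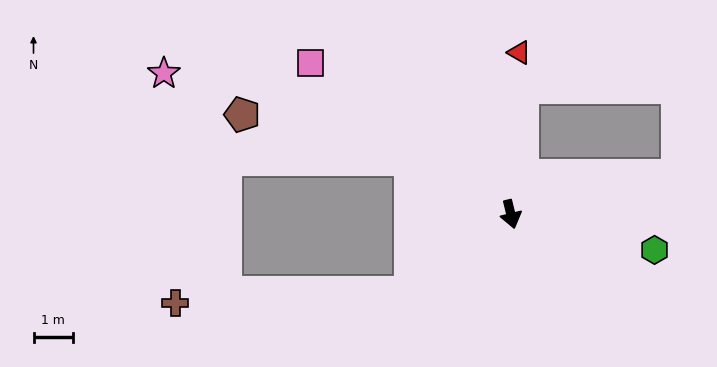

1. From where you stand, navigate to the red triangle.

turn left 163°, forward 4.1 m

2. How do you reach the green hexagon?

turn left 62°, forward 3.8 m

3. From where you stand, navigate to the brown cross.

blocked — turn right 66°, forward 3.2 m, then turn right 35°, forward 6.0 m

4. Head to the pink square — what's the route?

turn right 141°, forward 6.4 m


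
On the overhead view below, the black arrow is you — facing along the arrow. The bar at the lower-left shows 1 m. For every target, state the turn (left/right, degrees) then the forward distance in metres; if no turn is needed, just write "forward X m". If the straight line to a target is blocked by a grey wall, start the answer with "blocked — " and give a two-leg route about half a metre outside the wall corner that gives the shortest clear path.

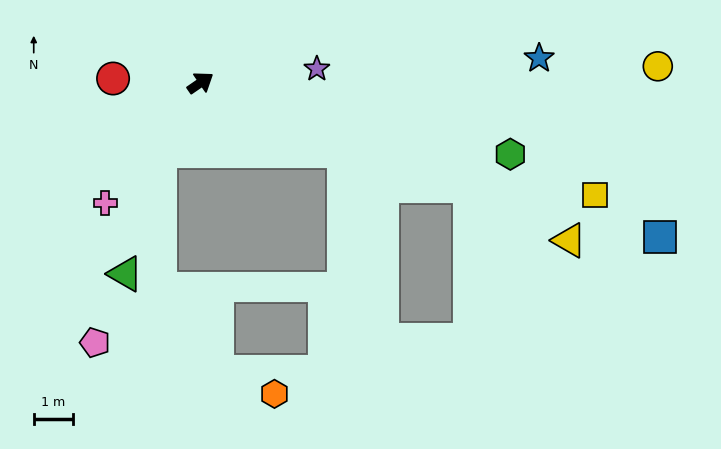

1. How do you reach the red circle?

turn left 143°, forward 2.2 m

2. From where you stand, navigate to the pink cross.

turn right 163°, forward 3.9 m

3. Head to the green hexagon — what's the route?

turn right 48°, forward 8.1 m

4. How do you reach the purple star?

turn right 28°, forward 3.0 m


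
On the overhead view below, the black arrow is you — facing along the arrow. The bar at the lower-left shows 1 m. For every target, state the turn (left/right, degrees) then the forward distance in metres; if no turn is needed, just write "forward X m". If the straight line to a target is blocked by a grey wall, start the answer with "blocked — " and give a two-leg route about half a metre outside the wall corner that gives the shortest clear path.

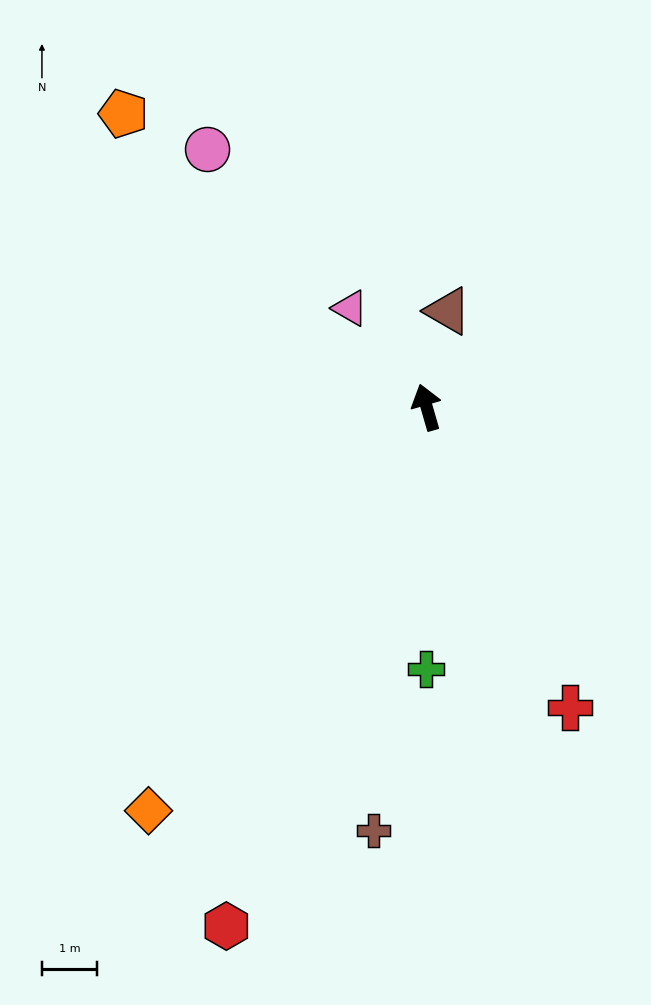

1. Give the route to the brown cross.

turn left 157°, forward 7.8 m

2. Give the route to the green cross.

turn left 164°, forward 4.8 m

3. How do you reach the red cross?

turn right 171°, forward 6.1 m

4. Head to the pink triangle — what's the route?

turn left 22°, forward 2.3 m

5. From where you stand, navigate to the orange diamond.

turn left 129°, forward 8.9 m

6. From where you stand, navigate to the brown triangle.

turn right 28°, forward 1.8 m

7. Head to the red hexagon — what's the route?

turn left 143°, forward 10.1 m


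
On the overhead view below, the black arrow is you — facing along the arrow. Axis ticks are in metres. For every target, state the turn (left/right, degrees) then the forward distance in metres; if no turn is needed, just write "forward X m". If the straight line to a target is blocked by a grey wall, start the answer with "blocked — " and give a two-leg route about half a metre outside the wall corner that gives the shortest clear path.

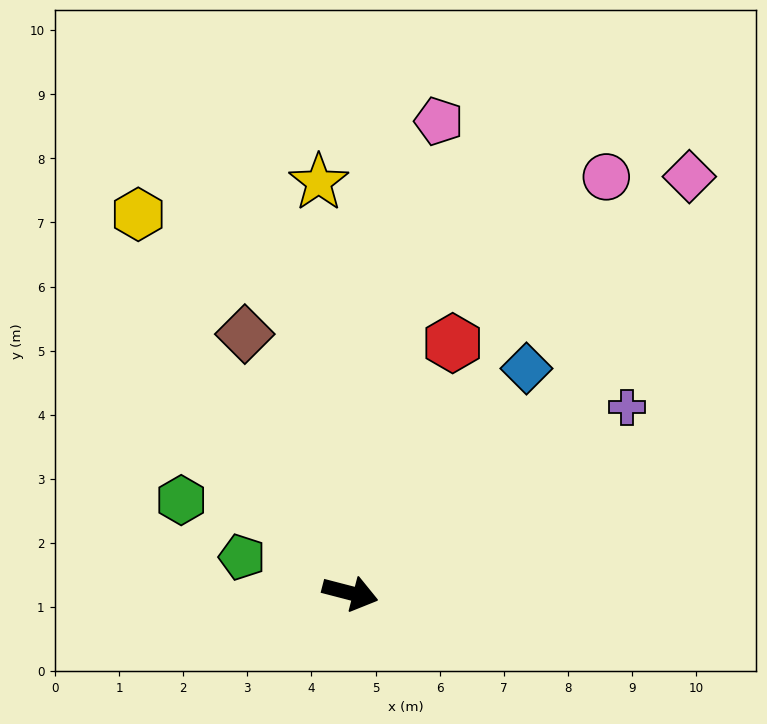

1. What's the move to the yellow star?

turn left 109°, forward 6.4 m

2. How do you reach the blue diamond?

turn left 66°, forward 4.5 m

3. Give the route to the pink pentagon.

turn left 94°, forward 7.5 m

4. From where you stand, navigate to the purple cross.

turn left 48°, forward 5.2 m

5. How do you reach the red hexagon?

turn left 82°, forward 4.2 m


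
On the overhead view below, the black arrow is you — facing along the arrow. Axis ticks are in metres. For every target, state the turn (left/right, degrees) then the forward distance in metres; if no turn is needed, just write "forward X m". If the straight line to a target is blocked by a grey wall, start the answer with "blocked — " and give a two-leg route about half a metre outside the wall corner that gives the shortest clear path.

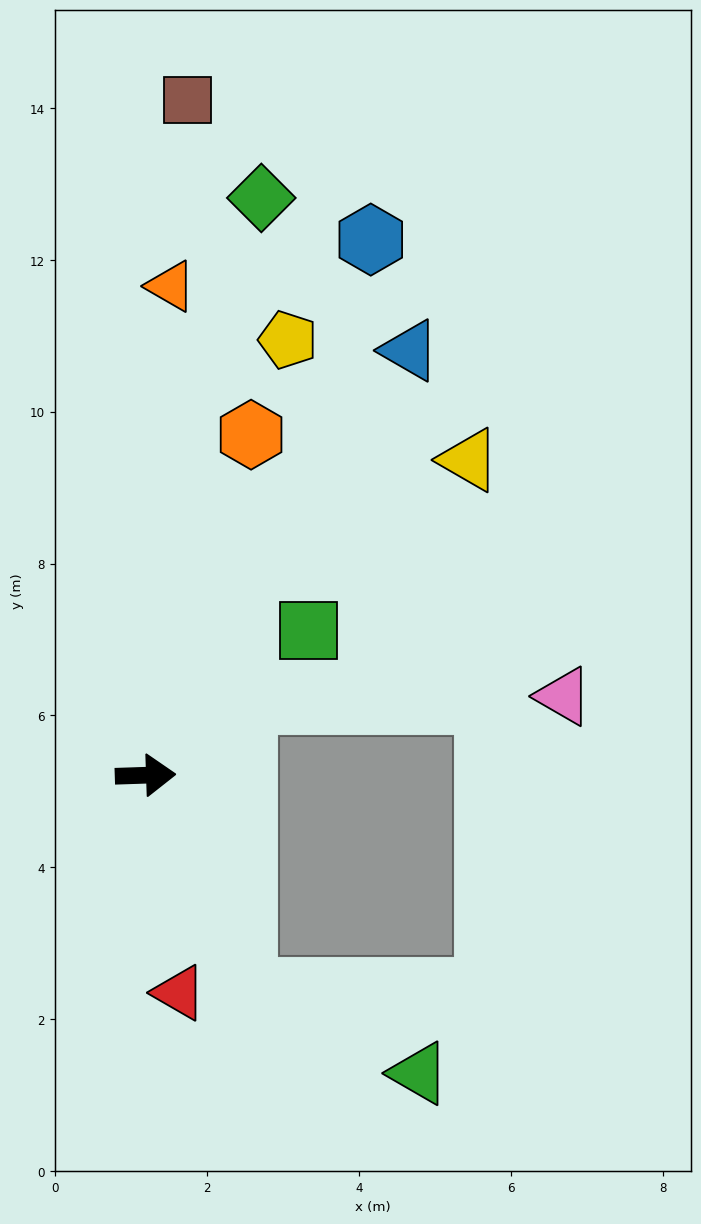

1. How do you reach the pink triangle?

blocked — turn left 35°, forward 1.6 m, then turn right 36°, forward 4.2 m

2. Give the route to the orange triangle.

turn left 85°, forward 6.5 m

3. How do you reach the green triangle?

blocked — turn right 67°, forward 3.1 m, then turn left 40°, forward 2.5 m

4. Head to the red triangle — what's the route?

turn right 83°, forward 2.9 m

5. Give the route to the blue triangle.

turn left 56°, forward 6.6 m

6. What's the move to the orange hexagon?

turn left 71°, forward 4.7 m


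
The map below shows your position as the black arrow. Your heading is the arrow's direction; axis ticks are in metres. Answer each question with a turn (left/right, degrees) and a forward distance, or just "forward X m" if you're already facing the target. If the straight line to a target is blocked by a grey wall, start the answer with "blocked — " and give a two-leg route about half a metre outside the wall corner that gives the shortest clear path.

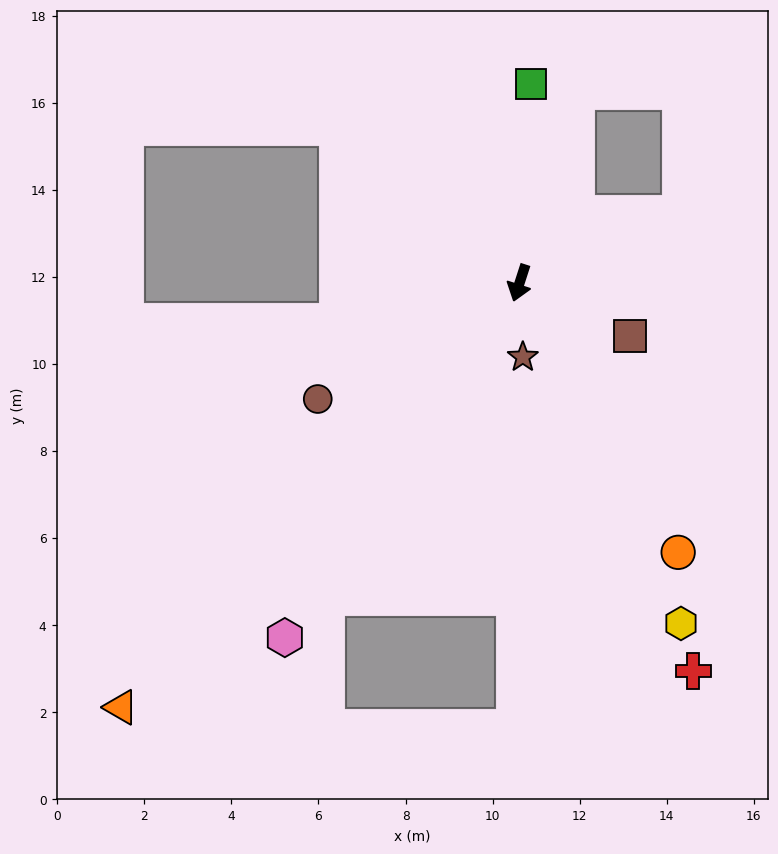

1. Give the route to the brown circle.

turn right 42°, forward 5.3 m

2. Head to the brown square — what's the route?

turn left 82°, forward 2.8 m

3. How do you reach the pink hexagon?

turn right 16°, forward 9.8 m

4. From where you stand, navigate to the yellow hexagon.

turn left 43°, forward 8.7 m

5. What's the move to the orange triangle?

turn right 25°, forward 13.4 m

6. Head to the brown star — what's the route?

turn left 20°, forward 1.7 m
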